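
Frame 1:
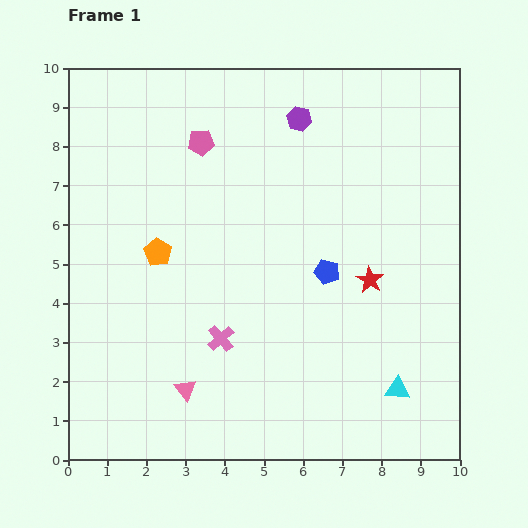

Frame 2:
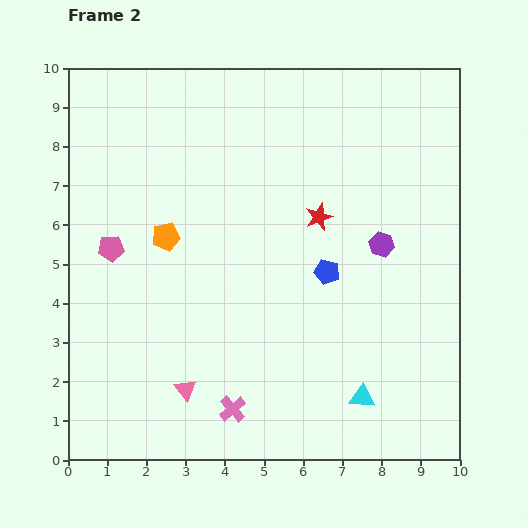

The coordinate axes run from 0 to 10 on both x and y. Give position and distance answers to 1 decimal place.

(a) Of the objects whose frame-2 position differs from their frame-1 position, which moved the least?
the orange pentagon

(moved 0.4)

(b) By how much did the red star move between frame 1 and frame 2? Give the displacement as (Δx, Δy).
(-1.3, 1.6)

The red star was at (7.7, 4.6) in frame 1 and (6.4, 6.2) in frame 2.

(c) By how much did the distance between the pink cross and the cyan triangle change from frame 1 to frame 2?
-1.4

Distance in frame 1: 4.7. Distance in frame 2: 3.3.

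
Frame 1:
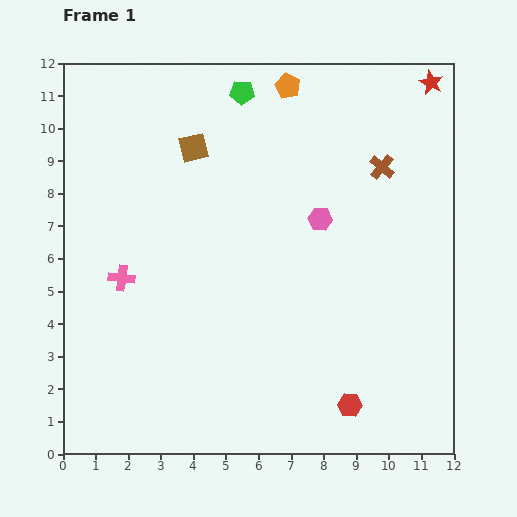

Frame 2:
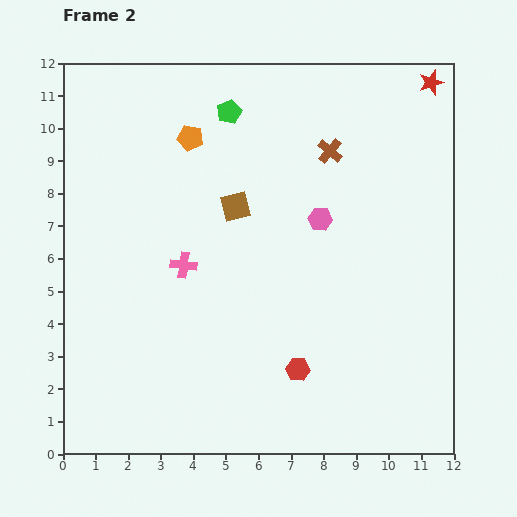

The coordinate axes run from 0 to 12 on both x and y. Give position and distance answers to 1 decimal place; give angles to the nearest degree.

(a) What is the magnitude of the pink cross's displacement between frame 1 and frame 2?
1.9

The pink cross moved from (1.8, 5.4) to (3.7, 5.8), a distance of √(1.9² + 0.4²) ≈ 1.9.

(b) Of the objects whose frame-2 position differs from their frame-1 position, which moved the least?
the green pentagon

(moved 0.7)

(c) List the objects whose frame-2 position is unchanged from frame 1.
the red star, the pink hexagon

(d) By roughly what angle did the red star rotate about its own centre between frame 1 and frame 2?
27° clockwise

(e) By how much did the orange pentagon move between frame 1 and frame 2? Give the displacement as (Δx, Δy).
(-3.0, -1.6)

The orange pentagon was at (6.9, 11.3) in frame 1 and (3.9, 9.7) in frame 2.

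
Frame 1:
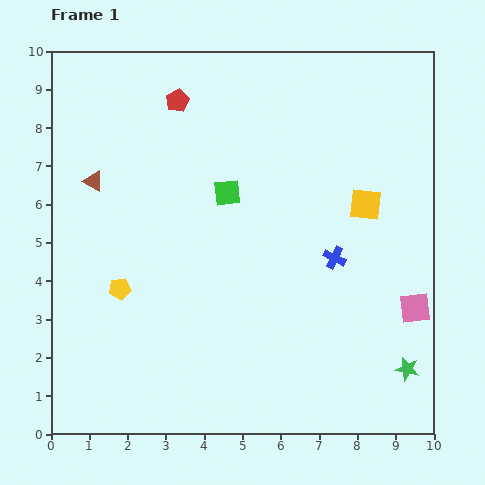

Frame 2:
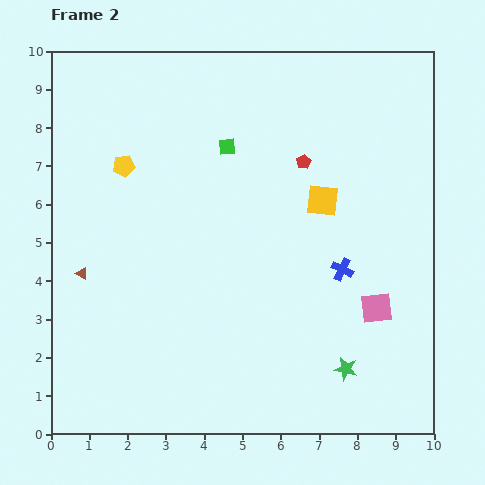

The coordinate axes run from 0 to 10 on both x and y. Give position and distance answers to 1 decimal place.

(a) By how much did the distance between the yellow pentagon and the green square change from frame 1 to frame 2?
-1.1

Distance in frame 1: 3.8. Distance in frame 2: 2.7.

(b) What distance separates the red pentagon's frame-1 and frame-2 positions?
3.7

The red pentagon moved from (3.3, 8.7) to (6.6, 7.1), a distance of √(3.3² + 1.6²) ≈ 3.7.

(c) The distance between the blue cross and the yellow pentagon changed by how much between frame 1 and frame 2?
+0.6

Distance in frame 1: 5.7. Distance in frame 2: 6.3.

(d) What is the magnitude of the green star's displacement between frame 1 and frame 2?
1.6

The green star moved from (9.3, 1.7) to (7.7, 1.7), a distance of √(1.6² + 0.0²) ≈ 1.6.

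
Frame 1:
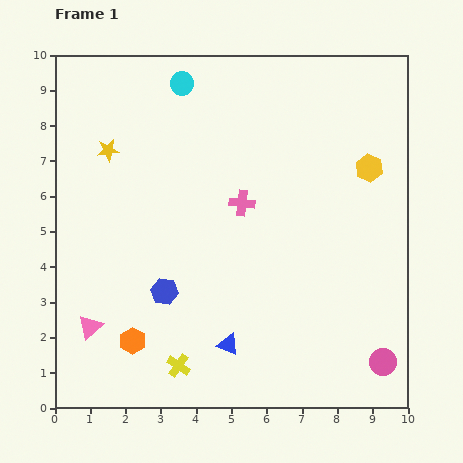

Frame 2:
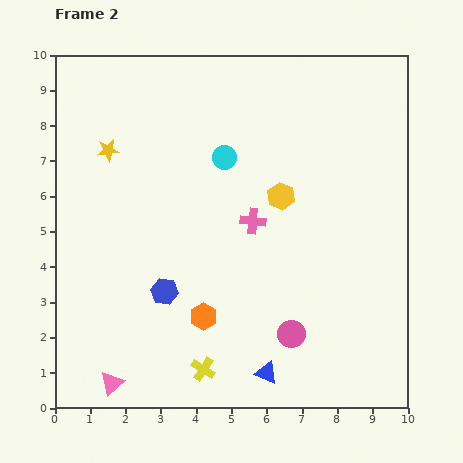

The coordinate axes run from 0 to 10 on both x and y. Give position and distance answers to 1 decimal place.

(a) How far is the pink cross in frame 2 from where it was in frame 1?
0.6

The pink cross moved from (5.3, 5.8) to (5.6, 5.3), a distance of √(0.3² + 0.5²) ≈ 0.6.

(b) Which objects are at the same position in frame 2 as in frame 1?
the yellow star, the blue hexagon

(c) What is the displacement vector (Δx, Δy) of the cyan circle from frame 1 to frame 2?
(1.2, -2.1)

The cyan circle was at (3.6, 9.2) in frame 1 and (4.8, 7.1) in frame 2.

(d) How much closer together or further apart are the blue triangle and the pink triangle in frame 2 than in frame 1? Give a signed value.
+0.5

Distance in frame 1: 3.9. Distance in frame 2: 4.4.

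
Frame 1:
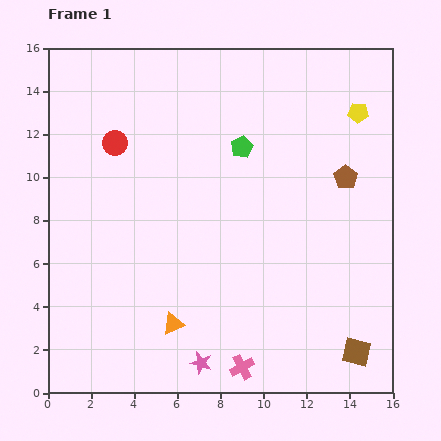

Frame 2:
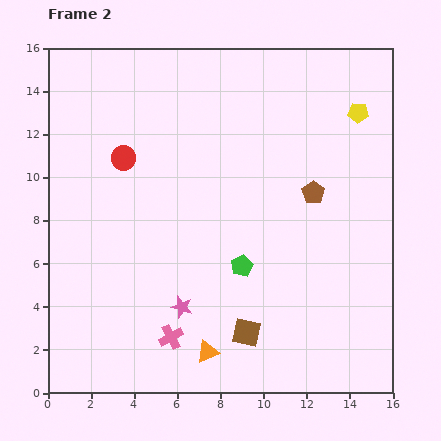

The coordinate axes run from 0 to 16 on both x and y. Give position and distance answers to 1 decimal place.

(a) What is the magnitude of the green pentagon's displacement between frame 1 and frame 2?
5.5

The green pentagon moved from (9.0, 11.4) to (9.0, 5.9), a distance of √(0.0² + 5.5²) ≈ 5.5.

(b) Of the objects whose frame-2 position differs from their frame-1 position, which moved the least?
the red circle

(moved 0.8)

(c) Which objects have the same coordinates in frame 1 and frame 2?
the yellow pentagon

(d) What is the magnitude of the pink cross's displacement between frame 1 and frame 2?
3.6

The pink cross moved from (9.0, 1.2) to (5.7, 2.6), a distance of √(3.3² + 1.4²) ≈ 3.6.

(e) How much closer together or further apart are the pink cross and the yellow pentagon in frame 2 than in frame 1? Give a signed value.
+0.6

Distance in frame 1: 13.0. Distance in frame 2: 13.6.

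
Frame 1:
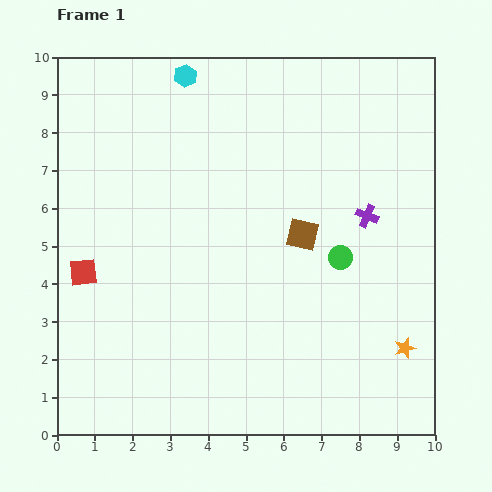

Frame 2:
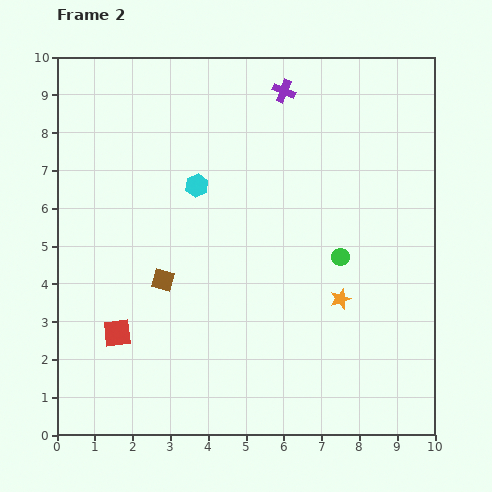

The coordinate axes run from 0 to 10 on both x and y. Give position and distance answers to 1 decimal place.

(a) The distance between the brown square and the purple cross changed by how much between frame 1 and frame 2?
+4.1

Distance in frame 1: 1.8. Distance in frame 2: 5.9.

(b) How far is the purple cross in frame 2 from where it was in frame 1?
4.0

The purple cross moved from (8.2, 5.8) to (6.0, 9.1), a distance of √(2.2² + 3.3²) ≈ 4.0.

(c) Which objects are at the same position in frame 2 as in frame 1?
the green circle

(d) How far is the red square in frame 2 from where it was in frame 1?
1.8

The red square moved from (0.7, 4.3) to (1.6, 2.7), a distance of √(0.9² + 1.6²) ≈ 1.8.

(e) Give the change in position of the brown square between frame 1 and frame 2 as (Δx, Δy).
(-3.7, -1.2)

The brown square was at (6.5, 5.3) in frame 1 and (2.8, 4.1) in frame 2.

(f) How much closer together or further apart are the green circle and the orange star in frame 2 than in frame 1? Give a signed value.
-1.8

Distance in frame 1: 2.9. Distance in frame 2: 1.1.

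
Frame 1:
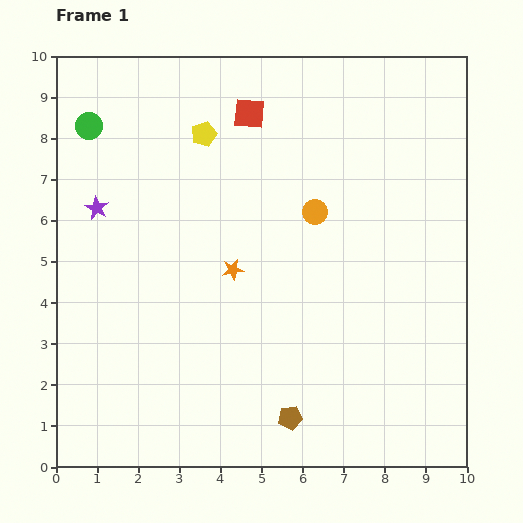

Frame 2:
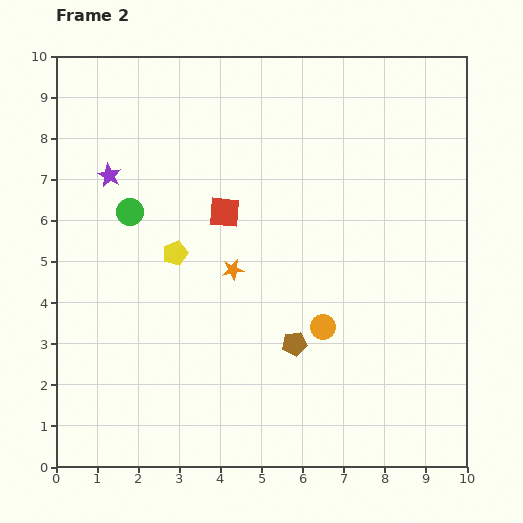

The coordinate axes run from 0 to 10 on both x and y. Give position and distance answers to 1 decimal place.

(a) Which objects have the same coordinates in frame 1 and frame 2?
the orange star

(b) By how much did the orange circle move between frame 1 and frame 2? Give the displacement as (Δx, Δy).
(0.2, -2.8)

The orange circle was at (6.3, 6.2) in frame 1 and (6.5, 3.4) in frame 2.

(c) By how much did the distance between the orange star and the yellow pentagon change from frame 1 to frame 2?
-1.9

Distance in frame 1: 3.4. Distance in frame 2: 1.5.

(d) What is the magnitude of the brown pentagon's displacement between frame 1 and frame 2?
1.8

The brown pentagon moved from (5.7, 1.2) to (5.8, 3.0), a distance of √(0.1² + 1.8²) ≈ 1.8.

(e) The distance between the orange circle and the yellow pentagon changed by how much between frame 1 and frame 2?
+0.7

Distance in frame 1: 3.3. Distance in frame 2: 4.0.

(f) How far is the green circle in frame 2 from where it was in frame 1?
2.3

The green circle moved from (0.8, 8.3) to (1.8, 6.2), a distance of √(1.0² + 2.1²) ≈ 2.3.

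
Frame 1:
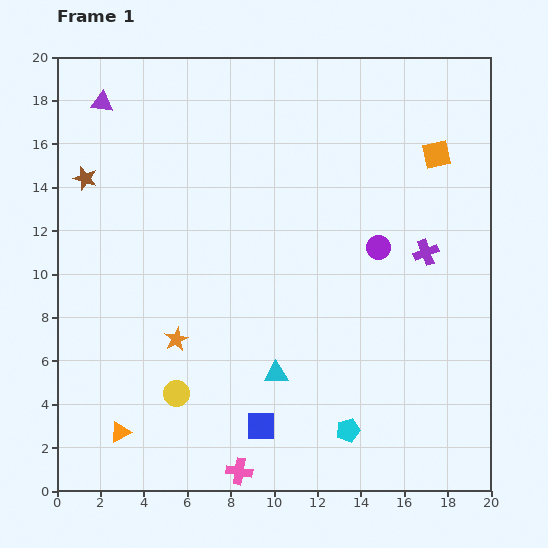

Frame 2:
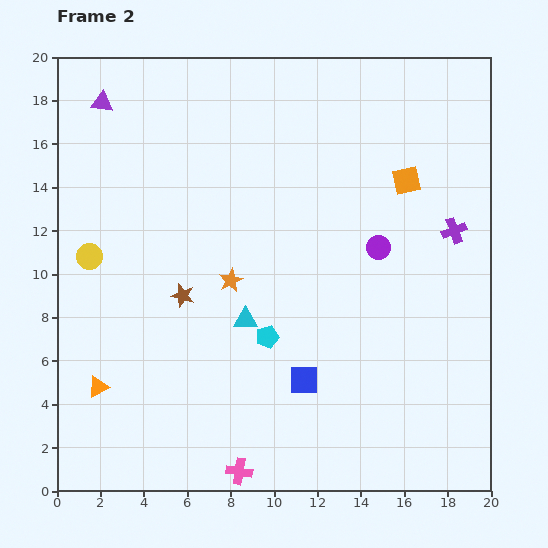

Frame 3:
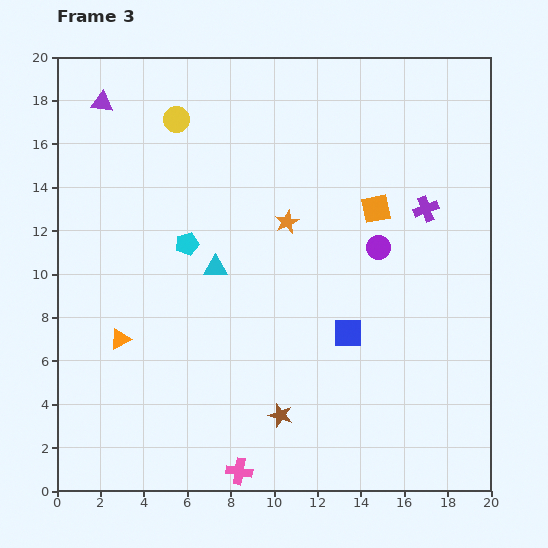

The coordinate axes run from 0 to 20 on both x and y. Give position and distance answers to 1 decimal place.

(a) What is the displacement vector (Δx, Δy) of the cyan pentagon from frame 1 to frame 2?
(-3.7, 4.3)

The cyan pentagon was at (13.4, 2.8) in frame 1 and (9.7, 7.1) in frame 2.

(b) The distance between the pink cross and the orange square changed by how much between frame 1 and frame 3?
-3.6

Distance in frame 1: 17.2. Distance in frame 3: 13.6.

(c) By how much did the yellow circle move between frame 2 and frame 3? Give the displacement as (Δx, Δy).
(4.0, 6.3)

The yellow circle was at (1.5, 10.8) in frame 2 and (5.5, 17.1) in frame 3.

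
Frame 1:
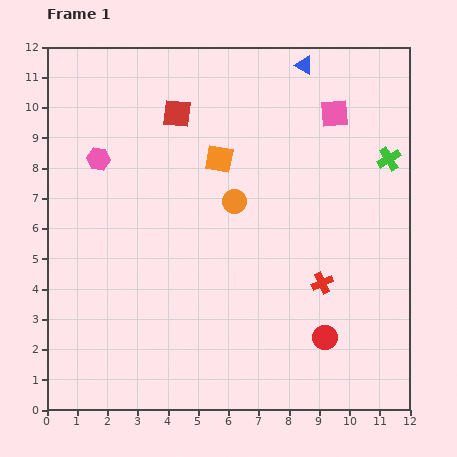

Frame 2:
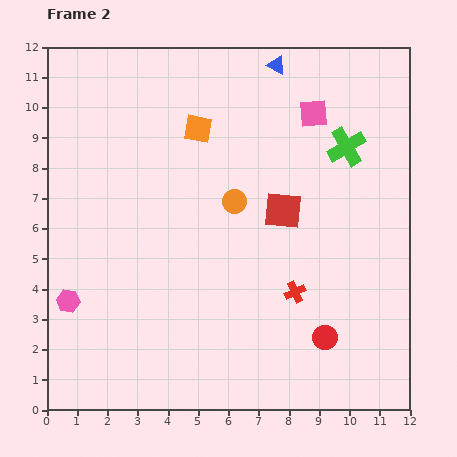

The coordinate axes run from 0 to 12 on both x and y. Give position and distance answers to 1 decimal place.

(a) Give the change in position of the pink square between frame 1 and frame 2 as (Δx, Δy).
(-0.7, 0.0)

The pink square was at (9.5, 9.8) in frame 1 and (8.8, 9.8) in frame 2.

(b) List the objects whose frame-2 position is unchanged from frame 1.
the red circle, the orange circle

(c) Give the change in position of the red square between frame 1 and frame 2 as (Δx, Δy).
(3.5, -3.2)

The red square was at (4.3, 9.8) in frame 1 and (7.8, 6.6) in frame 2.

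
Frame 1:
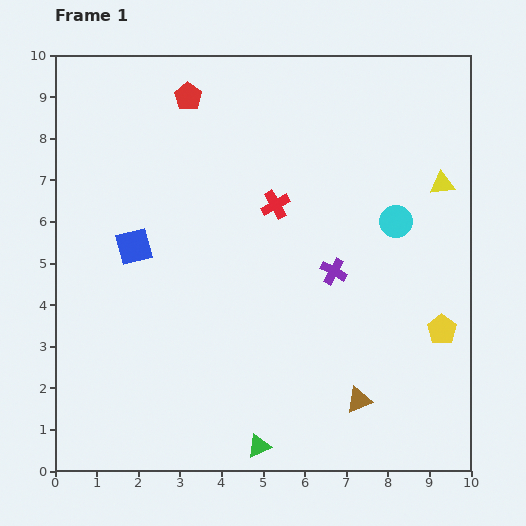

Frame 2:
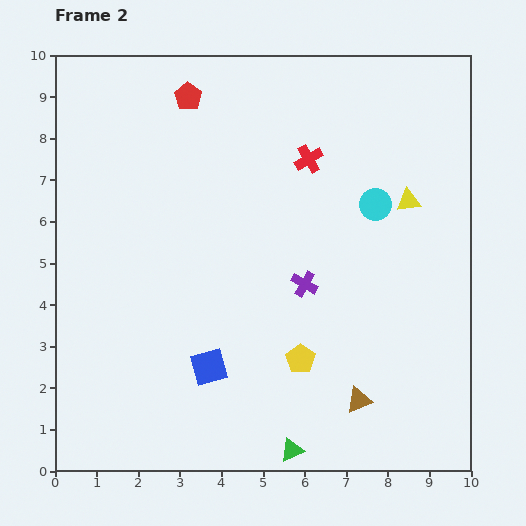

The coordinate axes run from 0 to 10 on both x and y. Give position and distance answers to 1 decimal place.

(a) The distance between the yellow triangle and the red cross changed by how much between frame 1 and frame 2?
-1.4

Distance in frame 1: 4.0. Distance in frame 2: 2.6.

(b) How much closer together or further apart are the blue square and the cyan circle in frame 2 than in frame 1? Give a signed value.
-0.7

Distance in frame 1: 6.3. Distance in frame 2: 5.6.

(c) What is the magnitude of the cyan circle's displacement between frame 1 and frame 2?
0.6

The cyan circle moved from (8.2, 6.0) to (7.7, 6.4), a distance of √(0.5² + 0.4²) ≈ 0.6.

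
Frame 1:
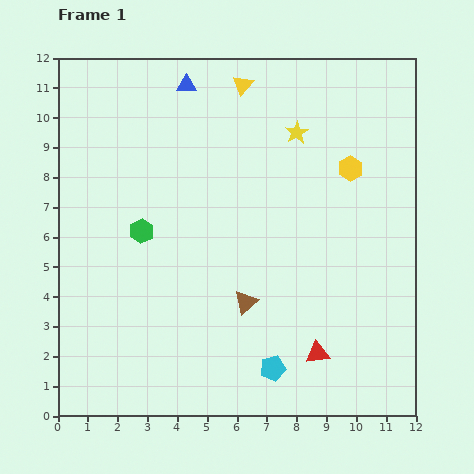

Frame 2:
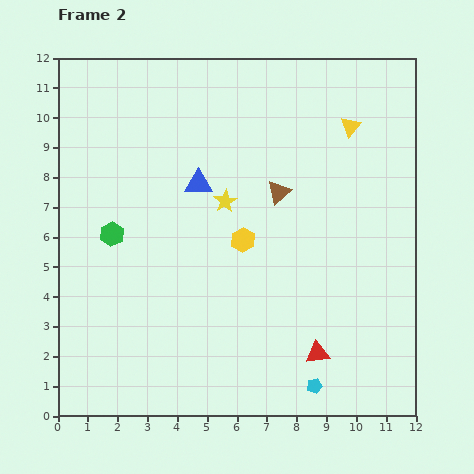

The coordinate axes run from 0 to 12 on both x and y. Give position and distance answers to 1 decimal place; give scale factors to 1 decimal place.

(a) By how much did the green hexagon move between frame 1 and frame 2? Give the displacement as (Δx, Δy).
(-1.0, -0.1)

The green hexagon was at (2.8, 6.2) in frame 1 and (1.8, 6.1) in frame 2.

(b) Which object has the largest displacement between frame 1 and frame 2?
the yellow hexagon

(moved 4.3; next 3.9)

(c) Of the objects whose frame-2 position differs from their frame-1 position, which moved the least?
the green hexagon

(moved 1.0)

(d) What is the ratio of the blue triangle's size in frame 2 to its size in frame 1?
1.4×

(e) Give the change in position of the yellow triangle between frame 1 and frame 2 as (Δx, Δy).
(3.6, -1.4)

The yellow triangle was at (6.2, 11.1) in frame 1 and (9.8, 9.7) in frame 2.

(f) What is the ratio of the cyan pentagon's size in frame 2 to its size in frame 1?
0.6×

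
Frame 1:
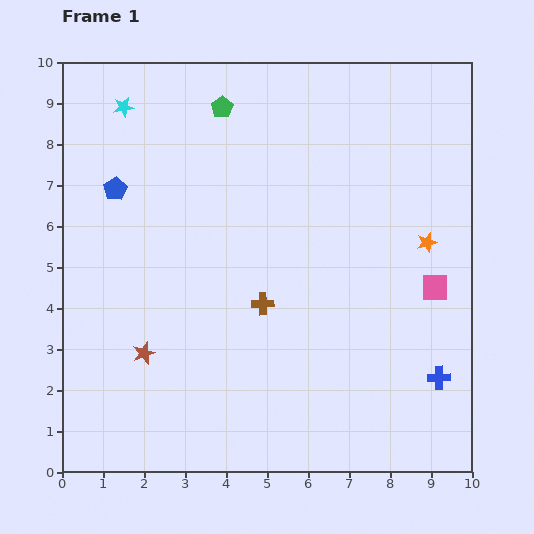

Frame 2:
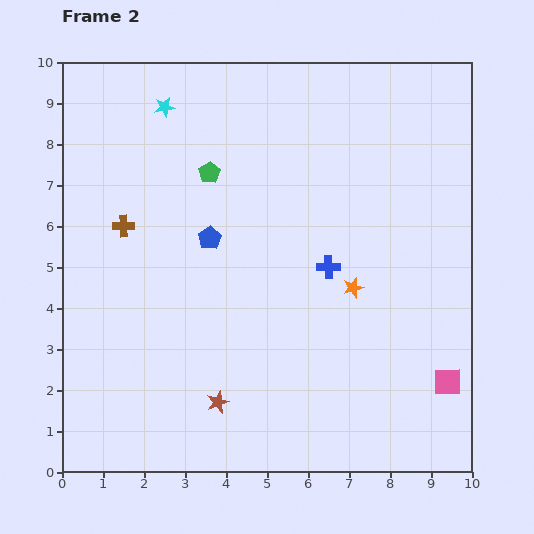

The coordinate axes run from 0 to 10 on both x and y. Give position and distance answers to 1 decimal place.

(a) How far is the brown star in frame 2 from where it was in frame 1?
2.2

The brown star moved from (2.0, 2.9) to (3.8, 1.7), a distance of √(1.8² + 1.2²) ≈ 2.2.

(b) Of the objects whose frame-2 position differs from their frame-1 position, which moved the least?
the cyan star

(moved 1.0)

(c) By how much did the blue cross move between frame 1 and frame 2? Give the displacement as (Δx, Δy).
(-2.7, 2.7)

The blue cross was at (9.2, 2.3) in frame 1 and (6.5, 5.0) in frame 2.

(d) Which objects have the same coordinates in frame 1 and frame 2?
none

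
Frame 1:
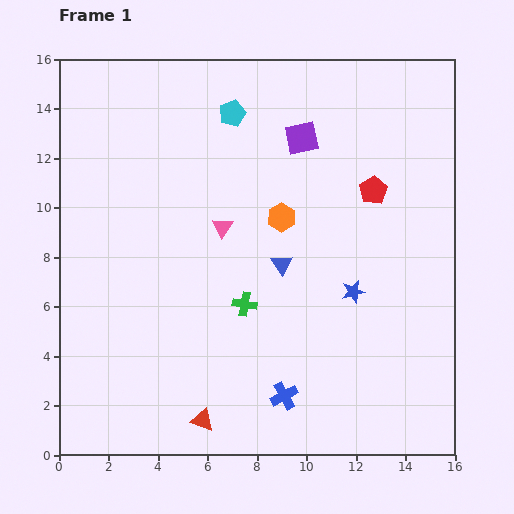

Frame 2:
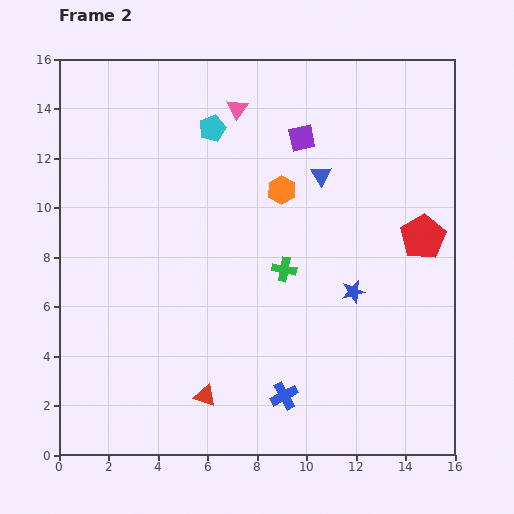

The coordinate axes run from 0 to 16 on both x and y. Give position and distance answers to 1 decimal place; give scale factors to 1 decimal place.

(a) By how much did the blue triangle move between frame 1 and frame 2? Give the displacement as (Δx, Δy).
(1.6, 3.6)

The blue triangle was at (9.0, 7.7) in frame 1 and (10.6, 11.3) in frame 2.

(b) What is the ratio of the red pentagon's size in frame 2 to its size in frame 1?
1.6×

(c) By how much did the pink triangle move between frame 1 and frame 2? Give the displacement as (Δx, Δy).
(0.6, 4.8)

The pink triangle was at (6.6, 9.2) in frame 1 and (7.2, 14.0) in frame 2.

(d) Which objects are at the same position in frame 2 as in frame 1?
the blue star, the blue cross, the purple square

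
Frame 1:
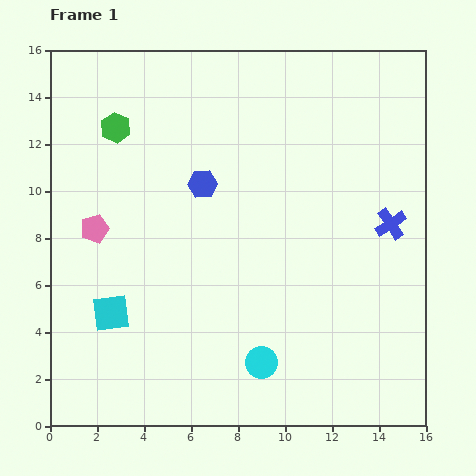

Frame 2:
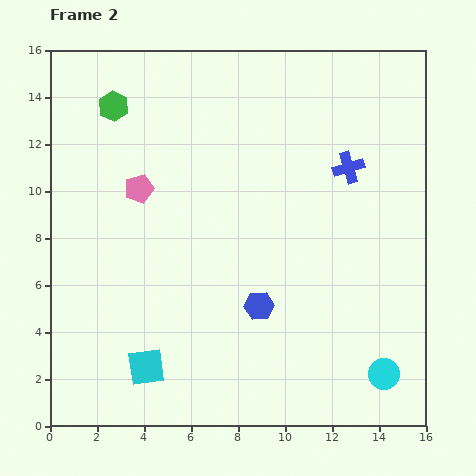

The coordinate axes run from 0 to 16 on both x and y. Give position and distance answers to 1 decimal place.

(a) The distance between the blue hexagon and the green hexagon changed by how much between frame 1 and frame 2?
+6.1

Distance in frame 1: 4.4. Distance in frame 2: 10.5.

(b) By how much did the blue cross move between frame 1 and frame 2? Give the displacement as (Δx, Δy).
(-1.8, 2.4)

The blue cross was at (14.5, 8.6) in frame 1 and (12.7, 11.0) in frame 2.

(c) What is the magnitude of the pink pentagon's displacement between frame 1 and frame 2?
2.5

The pink pentagon moved from (1.9, 8.4) to (3.8, 10.1), a distance of √(1.9² + 1.7²) ≈ 2.5.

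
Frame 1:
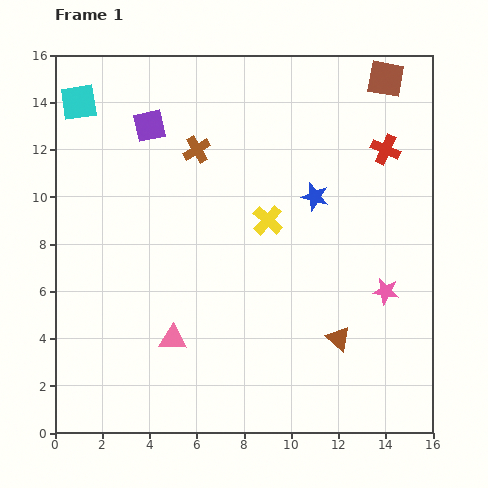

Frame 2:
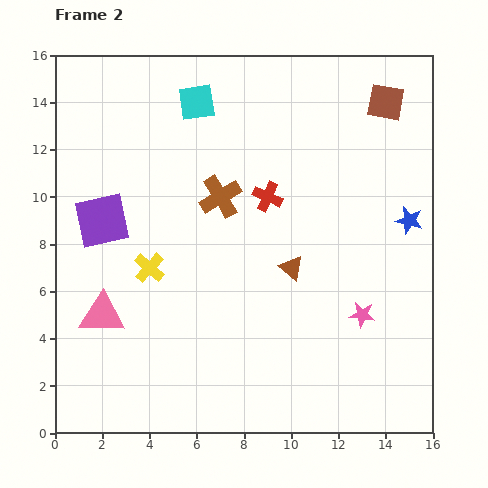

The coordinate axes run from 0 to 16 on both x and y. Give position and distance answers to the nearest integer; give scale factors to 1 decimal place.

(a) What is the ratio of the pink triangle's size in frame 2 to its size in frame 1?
1.6×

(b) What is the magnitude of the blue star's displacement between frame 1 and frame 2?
4

The blue star moved from (11, 10) to (15, 9), a distance of √(4² + 1²) ≈ 4.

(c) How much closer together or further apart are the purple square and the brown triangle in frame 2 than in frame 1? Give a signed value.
-4

Distance in frame 1: 12. Distance in frame 2: 8.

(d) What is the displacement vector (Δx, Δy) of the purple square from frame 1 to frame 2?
(-2, -4)

The purple square was at (4, 13) in frame 1 and (2, 9) in frame 2.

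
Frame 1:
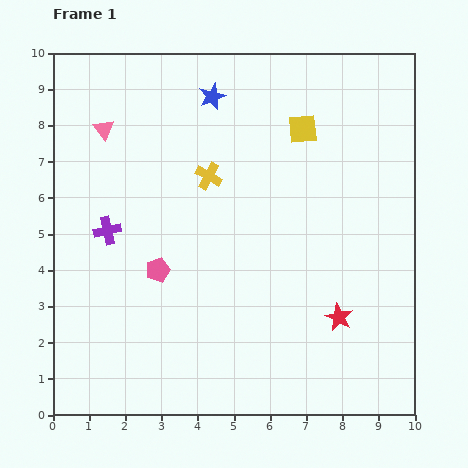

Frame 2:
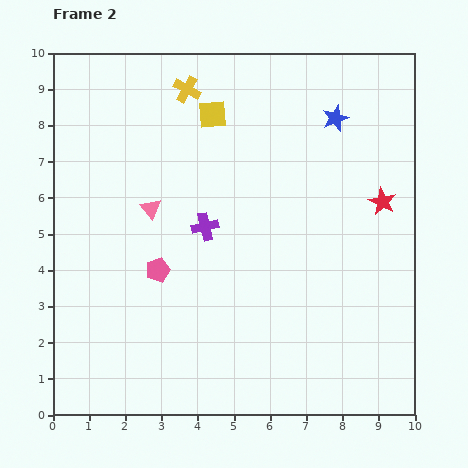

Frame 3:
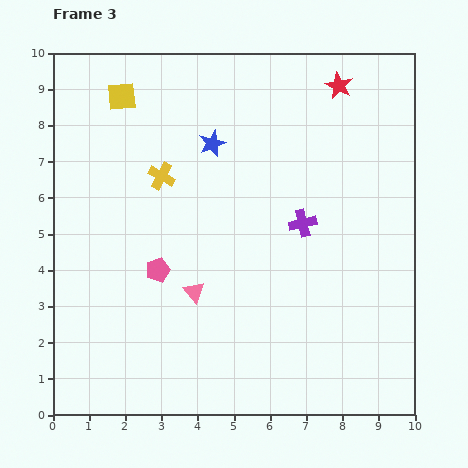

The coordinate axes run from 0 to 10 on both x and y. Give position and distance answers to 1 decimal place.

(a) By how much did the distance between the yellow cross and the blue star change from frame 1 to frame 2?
+2.0

Distance in frame 1: 2.2. Distance in frame 2: 4.2.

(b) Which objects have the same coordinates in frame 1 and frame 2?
the pink pentagon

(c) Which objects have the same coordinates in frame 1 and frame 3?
the pink pentagon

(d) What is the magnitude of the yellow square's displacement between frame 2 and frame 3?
2.5

The yellow square moved from (4.4, 8.3) to (1.9, 8.8), a distance of √(2.5² + 0.5²) ≈ 2.5.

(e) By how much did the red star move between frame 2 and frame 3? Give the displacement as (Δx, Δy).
(-1.2, 3.2)

The red star was at (9.1, 5.9) in frame 2 and (7.9, 9.1) in frame 3.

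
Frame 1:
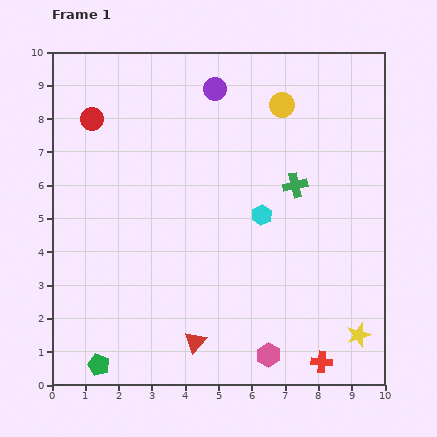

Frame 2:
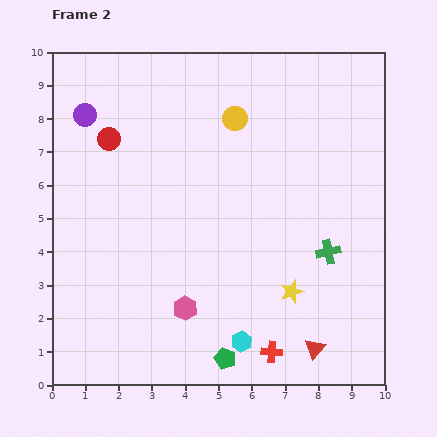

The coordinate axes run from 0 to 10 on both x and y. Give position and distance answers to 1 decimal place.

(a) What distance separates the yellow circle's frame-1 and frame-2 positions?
1.5

The yellow circle moved from (6.9, 8.4) to (5.5, 8.0), a distance of √(1.4² + 0.4²) ≈ 1.5.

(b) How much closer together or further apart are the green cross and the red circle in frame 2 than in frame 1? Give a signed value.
+1.0

Distance in frame 1: 6.4. Distance in frame 2: 7.4.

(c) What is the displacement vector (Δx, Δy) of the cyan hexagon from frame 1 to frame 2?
(-0.6, -3.8)

The cyan hexagon was at (6.3, 5.1) in frame 1 and (5.7, 1.3) in frame 2.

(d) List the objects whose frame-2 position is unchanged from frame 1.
none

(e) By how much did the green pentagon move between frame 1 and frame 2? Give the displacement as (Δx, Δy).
(3.8, 0.2)

The green pentagon was at (1.4, 0.6) in frame 1 and (5.2, 0.8) in frame 2.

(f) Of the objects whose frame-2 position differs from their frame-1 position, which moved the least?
the red circle

(moved 0.8)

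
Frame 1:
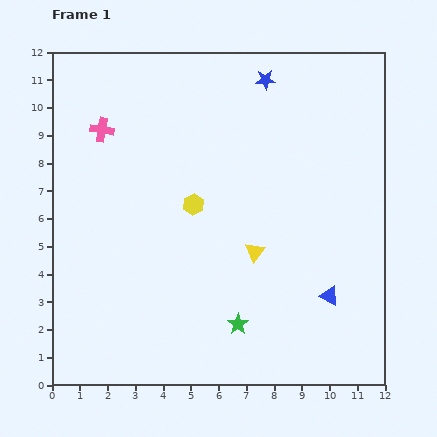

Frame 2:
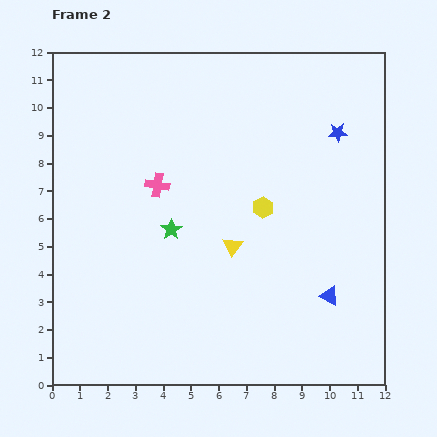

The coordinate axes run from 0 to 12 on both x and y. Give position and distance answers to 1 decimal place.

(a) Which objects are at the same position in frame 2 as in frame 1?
the blue triangle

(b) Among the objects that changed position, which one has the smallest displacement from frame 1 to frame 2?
the yellow triangle

(moved 0.8)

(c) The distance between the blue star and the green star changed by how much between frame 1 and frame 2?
-2.0

Distance in frame 1: 8.9. Distance in frame 2: 6.9.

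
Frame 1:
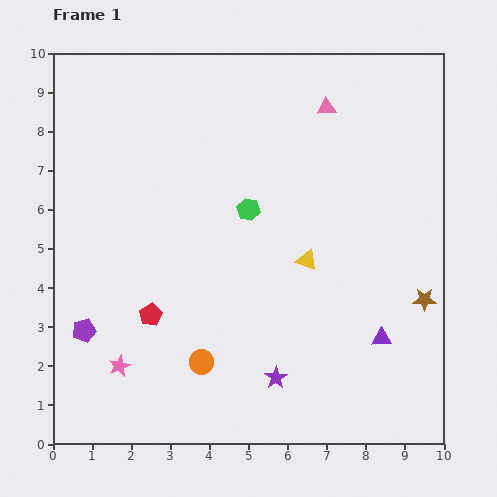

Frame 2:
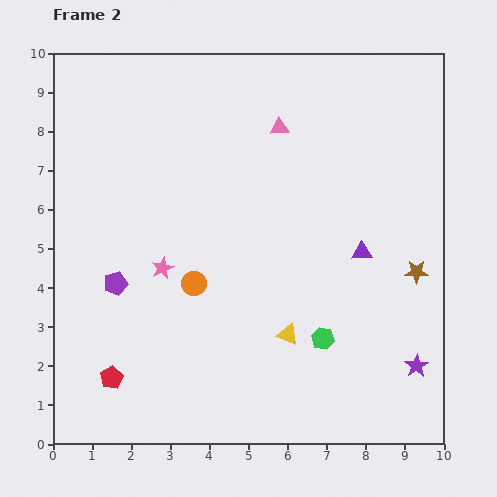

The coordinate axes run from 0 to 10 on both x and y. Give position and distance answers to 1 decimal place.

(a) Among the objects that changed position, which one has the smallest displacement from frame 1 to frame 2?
the brown star

(moved 0.7)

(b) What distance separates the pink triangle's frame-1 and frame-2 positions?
1.3

The pink triangle moved from (7.0, 8.6) to (5.8, 8.1), a distance of √(1.2² + 0.5²) ≈ 1.3.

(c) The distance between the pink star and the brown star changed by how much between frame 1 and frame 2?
-1.5

Distance in frame 1: 8.0. Distance in frame 2: 6.5.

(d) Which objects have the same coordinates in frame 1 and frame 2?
none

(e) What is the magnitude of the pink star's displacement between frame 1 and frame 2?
2.7

The pink star moved from (1.7, 2.0) to (2.8, 4.5), a distance of √(1.1² + 2.5²) ≈ 2.7.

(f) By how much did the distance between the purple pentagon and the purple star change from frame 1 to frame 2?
+3.0

Distance in frame 1: 5.0. Distance in frame 2: 8.0.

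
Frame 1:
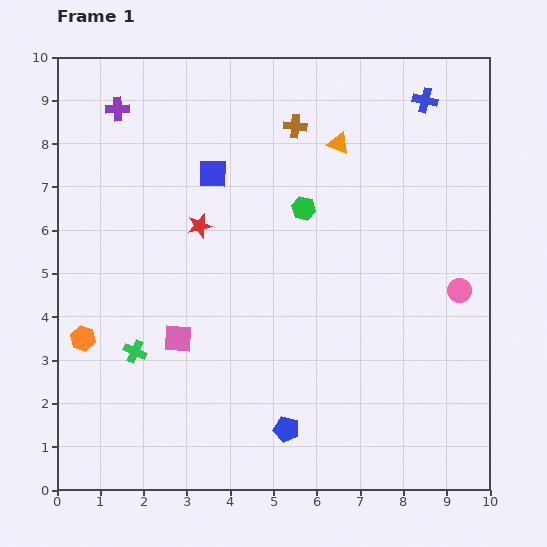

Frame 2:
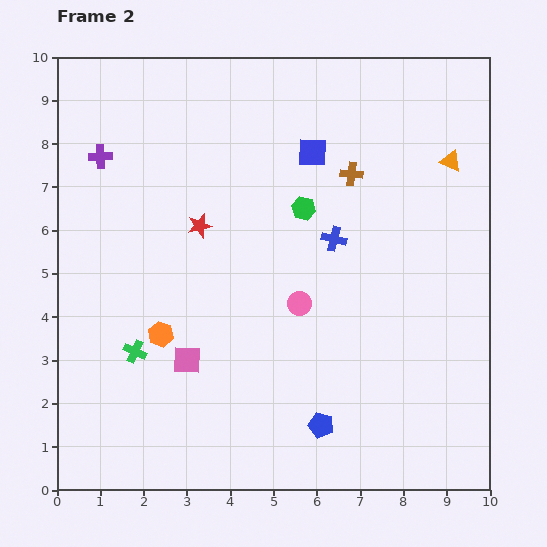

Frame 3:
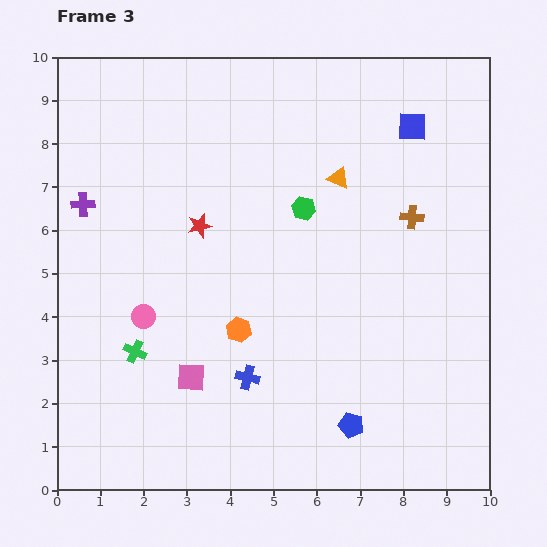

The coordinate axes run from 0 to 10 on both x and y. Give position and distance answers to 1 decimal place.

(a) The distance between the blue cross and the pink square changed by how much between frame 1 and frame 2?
-3.5

Distance in frame 1: 7.9. Distance in frame 2: 4.4.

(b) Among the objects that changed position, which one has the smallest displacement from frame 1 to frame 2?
the pink square

(moved 0.5)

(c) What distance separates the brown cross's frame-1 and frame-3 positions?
3.4

The brown cross moved from (5.5, 8.4) to (8.2, 6.3), a distance of √(2.7² + 2.1²) ≈ 3.4.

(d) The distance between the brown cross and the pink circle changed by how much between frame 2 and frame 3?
+3.4

Distance in frame 2: 3.2. Distance in frame 3: 6.6.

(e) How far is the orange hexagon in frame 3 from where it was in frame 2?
1.8

The orange hexagon moved from (2.4, 3.6) to (4.2, 3.7), a distance of √(1.8² + 0.1²) ≈ 1.8.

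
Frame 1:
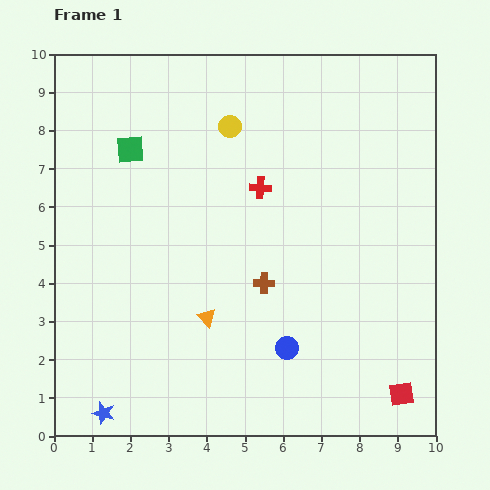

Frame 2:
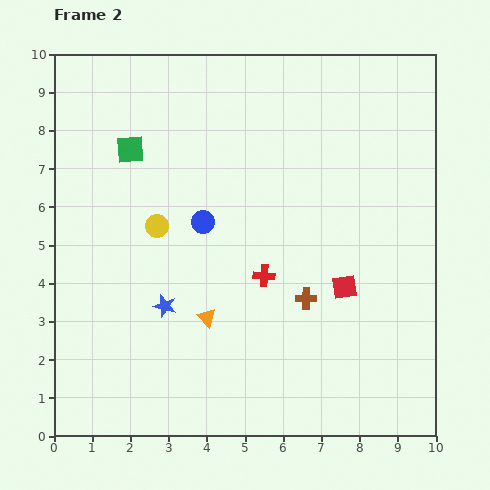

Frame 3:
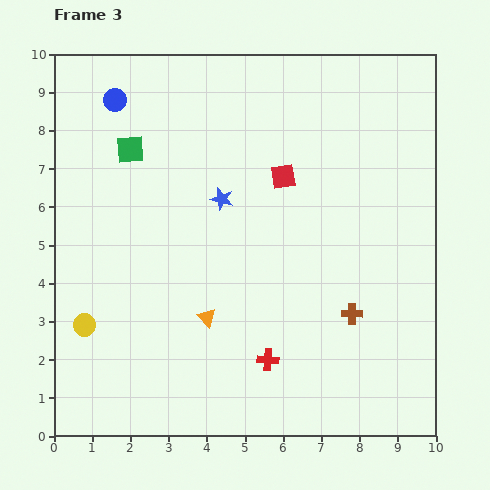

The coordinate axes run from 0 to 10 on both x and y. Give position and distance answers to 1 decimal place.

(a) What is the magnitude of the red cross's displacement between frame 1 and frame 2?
2.3

The red cross moved from (5.4, 6.5) to (5.5, 4.2), a distance of √(0.1² + 2.3²) ≈ 2.3.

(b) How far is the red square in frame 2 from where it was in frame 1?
3.2

The red square moved from (9.1, 1.1) to (7.6, 3.9), a distance of √(1.5² + 2.8²) ≈ 3.2.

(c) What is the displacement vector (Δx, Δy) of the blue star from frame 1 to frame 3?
(3.1, 5.6)

The blue star was at (1.3, 0.6) in frame 1 and (4.4, 6.2) in frame 3.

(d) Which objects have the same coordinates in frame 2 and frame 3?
the green square, the orange triangle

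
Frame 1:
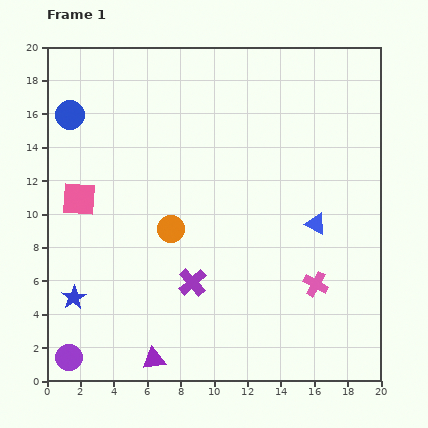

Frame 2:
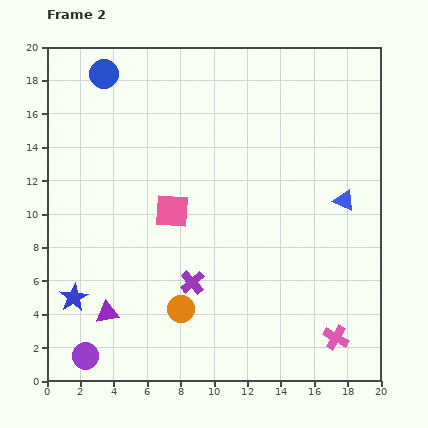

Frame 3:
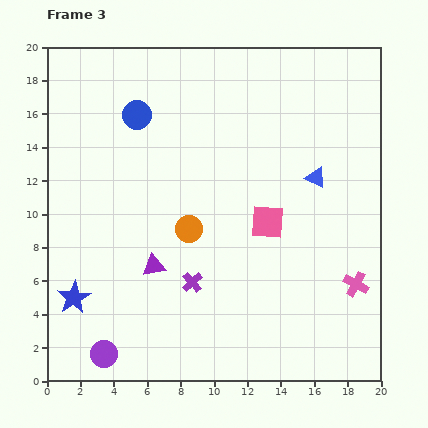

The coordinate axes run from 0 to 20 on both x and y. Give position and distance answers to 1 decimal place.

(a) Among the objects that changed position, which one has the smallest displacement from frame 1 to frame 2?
the purple circle

(moved 1.0)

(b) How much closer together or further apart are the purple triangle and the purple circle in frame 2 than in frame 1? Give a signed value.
-2.2

Distance in frame 1: 5.1. Distance in frame 2: 2.9.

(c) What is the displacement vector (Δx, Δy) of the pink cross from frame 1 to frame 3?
(2.4, 0.0)

The pink cross was at (16.1, 5.8) in frame 1 and (18.5, 5.8) in frame 3.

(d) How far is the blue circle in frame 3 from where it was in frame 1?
4.0

The blue circle moved from (1.4, 15.9) to (5.4, 15.9), a distance of √(4.0² + 0.0²) ≈ 4.0.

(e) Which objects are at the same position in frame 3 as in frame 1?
the blue star, the purple cross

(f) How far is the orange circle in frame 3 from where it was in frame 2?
4.8

The orange circle moved from (8.0, 4.3) to (8.5, 9.1), a distance of √(0.5² + 4.8²) ≈ 4.8.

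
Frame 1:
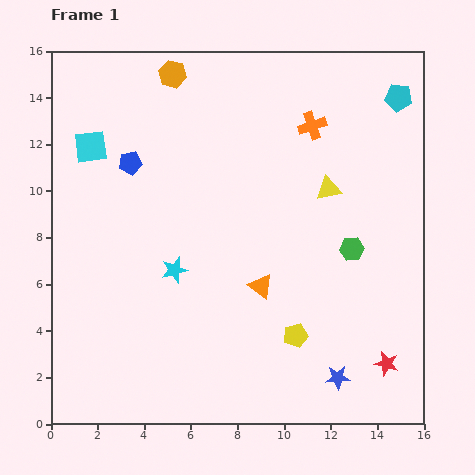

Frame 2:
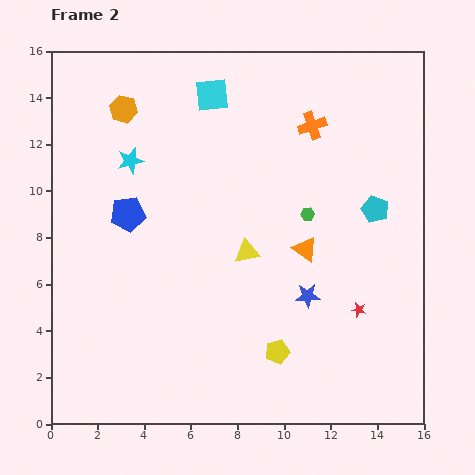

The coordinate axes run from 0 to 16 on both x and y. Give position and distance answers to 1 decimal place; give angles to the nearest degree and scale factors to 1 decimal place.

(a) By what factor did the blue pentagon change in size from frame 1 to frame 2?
1.5×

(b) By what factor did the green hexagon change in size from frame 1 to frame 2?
0.6×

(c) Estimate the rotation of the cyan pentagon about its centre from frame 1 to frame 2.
16° clockwise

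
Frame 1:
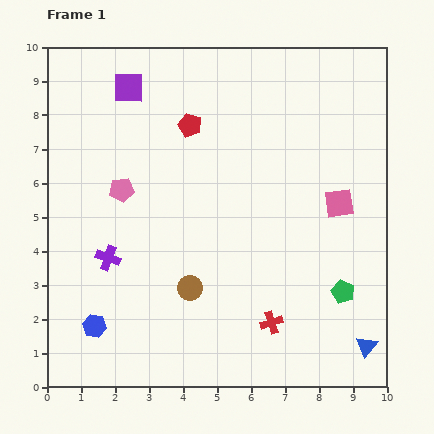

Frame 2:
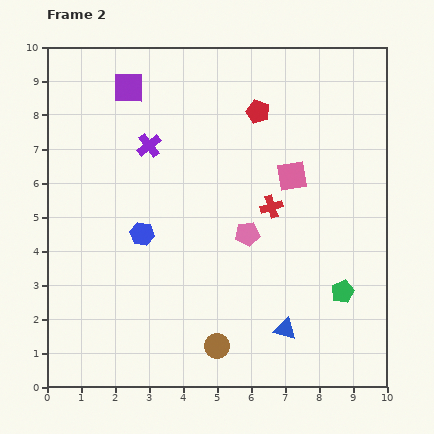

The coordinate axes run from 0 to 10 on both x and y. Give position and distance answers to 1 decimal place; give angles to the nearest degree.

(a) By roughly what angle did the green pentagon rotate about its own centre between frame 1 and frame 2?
24° clockwise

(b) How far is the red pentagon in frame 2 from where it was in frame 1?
2.0

The red pentagon moved from (4.2, 7.7) to (6.2, 8.1), a distance of √(2.0² + 0.4²) ≈ 2.0.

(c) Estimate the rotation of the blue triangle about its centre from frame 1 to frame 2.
55° counter-clockwise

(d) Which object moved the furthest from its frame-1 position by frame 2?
the pink pentagon

(moved 3.9; next 3.5)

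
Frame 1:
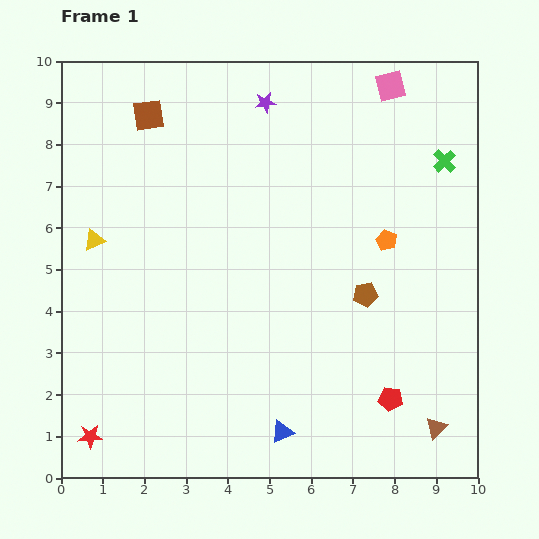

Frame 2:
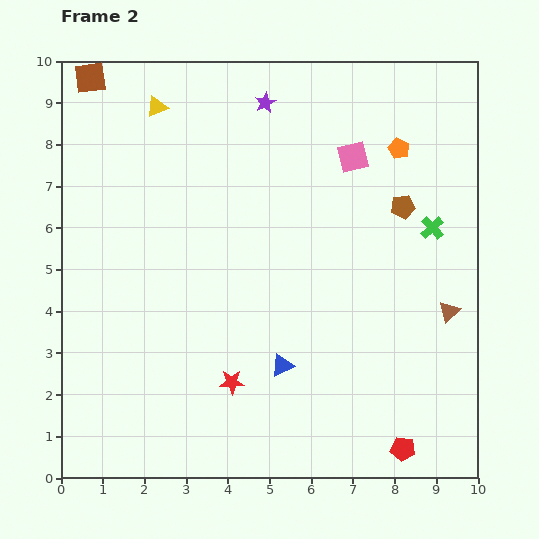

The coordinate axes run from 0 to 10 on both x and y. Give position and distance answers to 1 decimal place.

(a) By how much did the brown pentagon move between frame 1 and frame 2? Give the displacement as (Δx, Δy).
(0.9, 2.1)

The brown pentagon was at (7.3, 4.4) in frame 1 and (8.2, 6.5) in frame 2.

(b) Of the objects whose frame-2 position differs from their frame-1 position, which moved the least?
the red pentagon

(moved 1.2)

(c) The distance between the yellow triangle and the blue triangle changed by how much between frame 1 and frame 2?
+0.5

Distance in frame 1: 6.4. Distance in frame 2: 6.9.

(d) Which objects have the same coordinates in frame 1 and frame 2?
the purple star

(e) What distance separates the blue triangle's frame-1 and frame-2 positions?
1.6

The blue triangle moved from (5.3, 1.1) to (5.3, 2.7), a distance of √(0.0² + 1.6²) ≈ 1.6.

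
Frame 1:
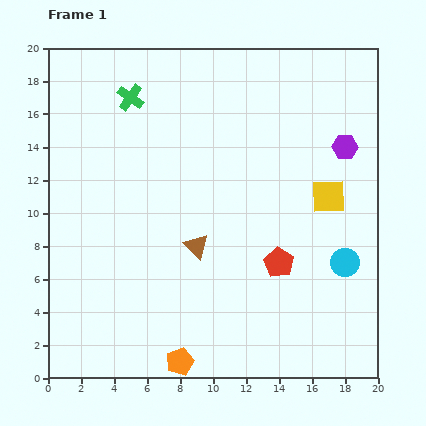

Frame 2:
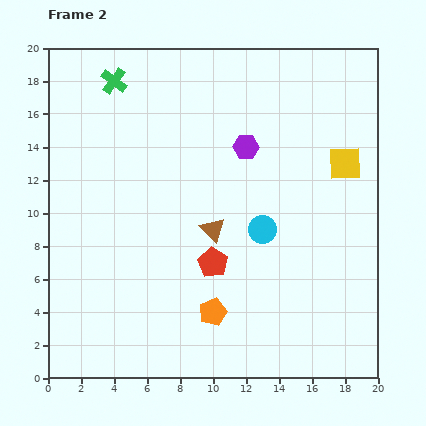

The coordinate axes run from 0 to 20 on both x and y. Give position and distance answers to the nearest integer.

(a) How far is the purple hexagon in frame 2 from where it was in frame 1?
6

The purple hexagon moved from (18, 14) to (12, 14), a distance of √(6² + 0²) ≈ 6.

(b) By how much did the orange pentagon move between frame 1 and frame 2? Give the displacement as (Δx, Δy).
(2, 3)

The orange pentagon was at (8, 1) in frame 1 and (10, 4) in frame 2.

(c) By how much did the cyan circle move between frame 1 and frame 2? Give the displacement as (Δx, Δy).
(-5, 2)

The cyan circle was at (18, 7) in frame 1 and (13, 9) in frame 2.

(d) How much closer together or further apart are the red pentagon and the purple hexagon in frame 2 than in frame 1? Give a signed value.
-1

Distance in frame 1: 8. Distance in frame 2: 7.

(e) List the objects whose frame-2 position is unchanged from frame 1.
none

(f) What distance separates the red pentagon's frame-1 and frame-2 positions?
4

The red pentagon moved from (14, 7) to (10, 7), a distance of √(4² + 0²) ≈ 4.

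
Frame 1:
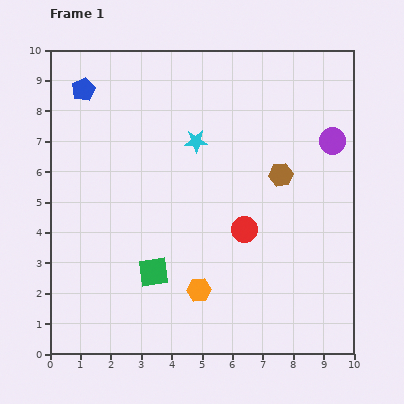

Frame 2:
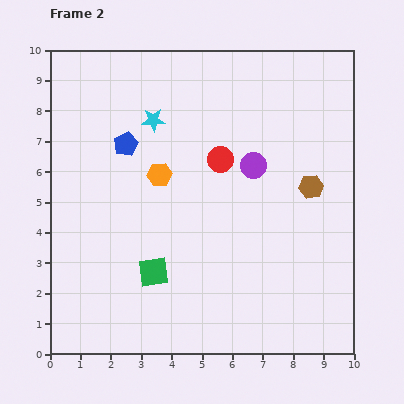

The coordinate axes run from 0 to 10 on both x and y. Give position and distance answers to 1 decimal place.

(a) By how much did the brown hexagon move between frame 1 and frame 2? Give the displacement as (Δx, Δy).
(1.0, -0.4)

The brown hexagon was at (7.6, 5.9) in frame 1 and (8.6, 5.5) in frame 2.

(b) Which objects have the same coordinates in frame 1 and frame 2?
the green square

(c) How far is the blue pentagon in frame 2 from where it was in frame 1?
2.3

The blue pentagon moved from (1.1, 8.7) to (2.5, 6.9), a distance of √(1.4² + 1.8²) ≈ 2.3.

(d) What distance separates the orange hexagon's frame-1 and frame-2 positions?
4.0

The orange hexagon moved from (4.9, 2.1) to (3.6, 5.9), a distance of √(1.3² + 3.8²) ≈ 4.0.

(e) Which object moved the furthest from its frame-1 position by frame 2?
the orange hexagon

(moved 4.0; next 2.7)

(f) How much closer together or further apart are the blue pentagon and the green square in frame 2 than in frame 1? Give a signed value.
-2.1

Distance in frame 1: 6.4. Distance in frame 2: 4.3.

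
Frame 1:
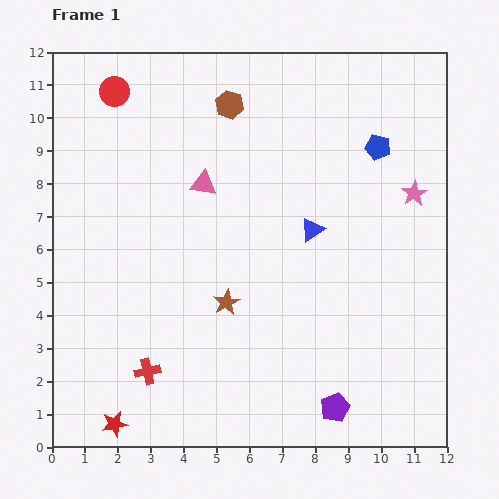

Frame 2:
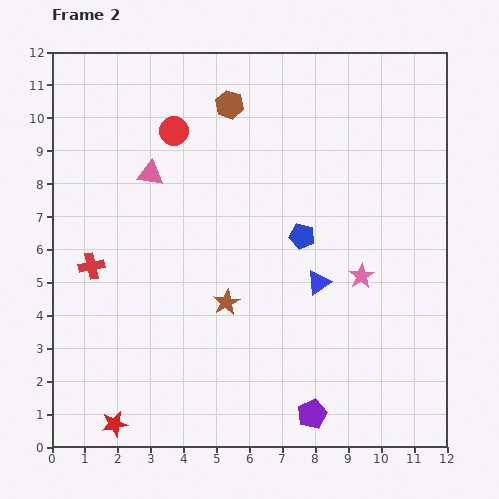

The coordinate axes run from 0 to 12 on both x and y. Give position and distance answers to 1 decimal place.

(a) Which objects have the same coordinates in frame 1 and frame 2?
the brown hexagon, the brown star, the red star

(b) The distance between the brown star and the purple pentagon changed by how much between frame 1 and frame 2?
-0.3

Distance in frame 1: 4.6. Distance in frame 2: 4.3.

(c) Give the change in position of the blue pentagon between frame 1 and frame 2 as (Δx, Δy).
(-2.3, -2.7)

The blue pentagon was at (9.9, 9.1) in frame 1 and (7.6, 6.4) in frame 2.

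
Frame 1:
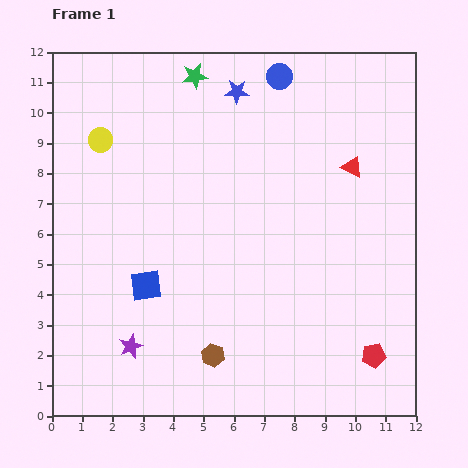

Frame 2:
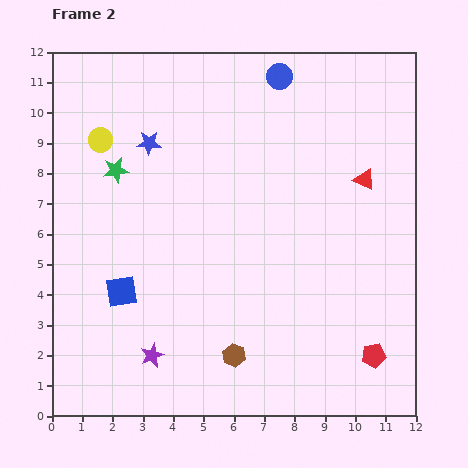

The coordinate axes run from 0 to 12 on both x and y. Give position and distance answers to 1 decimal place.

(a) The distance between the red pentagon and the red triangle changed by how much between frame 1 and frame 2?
-0.4

Distance in frame 1: 6.2. Distance in frame 2: 5.8.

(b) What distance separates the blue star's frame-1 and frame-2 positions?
3.4

The blue star moved from (6.1, 10.7) to (3.2, 9.0), a distance of √(2.9² + 1.7²) ≈ 3.4.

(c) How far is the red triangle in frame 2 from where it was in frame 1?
0.6

The red triangle moved from (9.9, 8.2) to (10.3, 7.8), a distance of √(0.4² + 0.4²) ≈ 0.6.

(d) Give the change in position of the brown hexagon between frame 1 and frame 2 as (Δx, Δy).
(0.7, 0.0)

The brown hexagon was at (5.3, 2.0) in frame 1 and (6.0, 2.0) in frame 2.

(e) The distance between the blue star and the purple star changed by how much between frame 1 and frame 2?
-2.1

Distance in frame 1: 9.1. Distance in frame 2: 7.0.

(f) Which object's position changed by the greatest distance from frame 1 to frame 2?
the green star

(moved 4.0; next 3.4)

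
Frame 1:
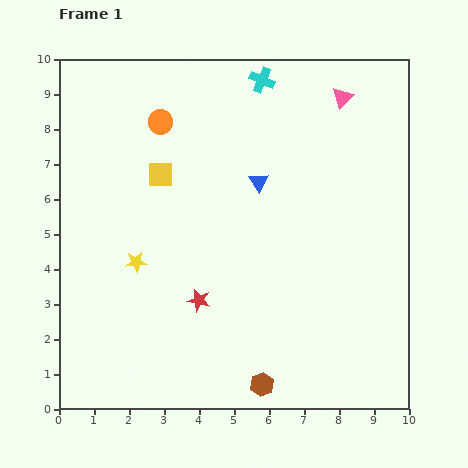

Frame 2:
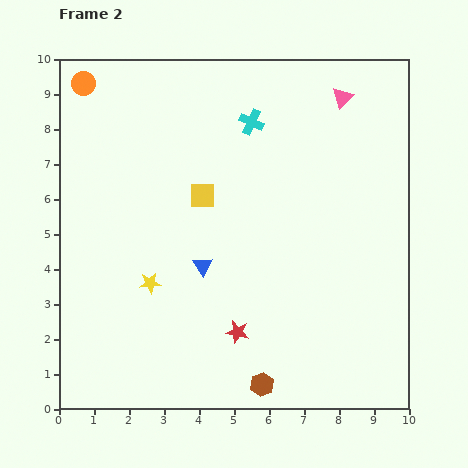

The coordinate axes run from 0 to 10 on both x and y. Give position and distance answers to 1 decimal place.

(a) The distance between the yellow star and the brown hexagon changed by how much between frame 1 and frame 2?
-0.7

Distance in frame 1: 5.0. Distance in frame 2: 4.3.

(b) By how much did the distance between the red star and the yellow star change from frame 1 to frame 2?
+0.8

Distance in frame 1: 2.1. Distance in frame 2: 2.9.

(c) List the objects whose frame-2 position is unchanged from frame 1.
the brown hexagon, the pink triangle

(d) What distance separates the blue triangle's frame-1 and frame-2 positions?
2.9

The blue triangle moved from (5.7, 6.5) to (4.1, 4.1), a distance of √(1.6² + 2.4²) ≈ 2.9.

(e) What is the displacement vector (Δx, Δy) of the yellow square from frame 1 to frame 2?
(1.2, -0.6)

The yellow square was at (2.9, 6.7) in frame 1 and (4.1, 6.1) in frame 2.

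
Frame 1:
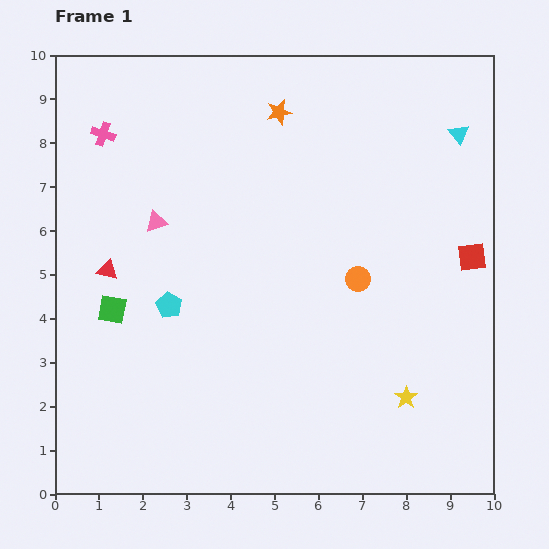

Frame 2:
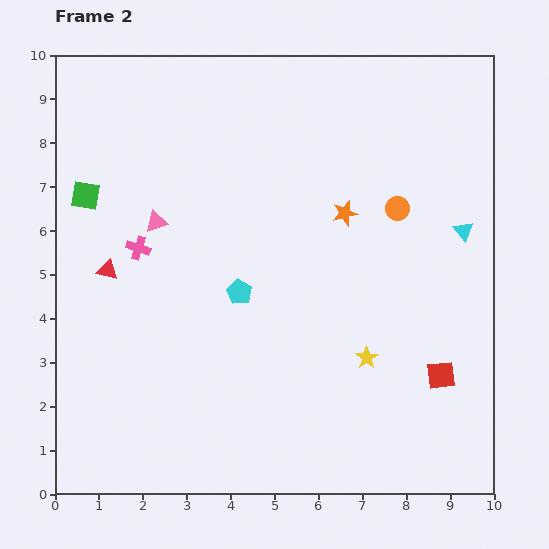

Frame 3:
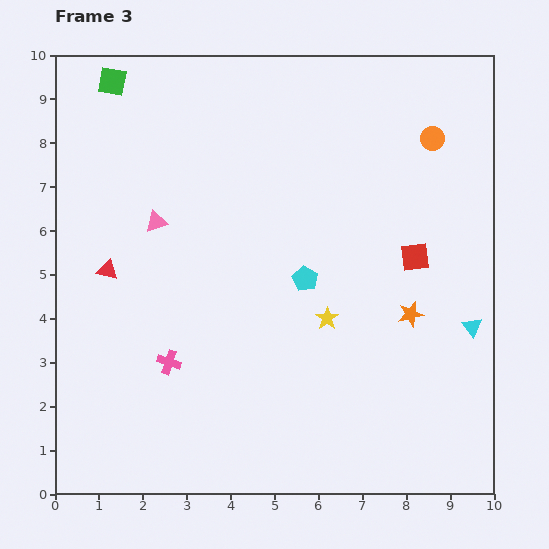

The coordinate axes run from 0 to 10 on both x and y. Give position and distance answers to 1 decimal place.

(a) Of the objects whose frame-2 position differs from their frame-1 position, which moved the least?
the yellow star

(moved 1.3)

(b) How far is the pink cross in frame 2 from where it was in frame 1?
2.7

The pink cross moved from (1.1, 8.2) to (1.9, 5.6), a distance of √(0.8² + 2.6²) ≈ 2.7.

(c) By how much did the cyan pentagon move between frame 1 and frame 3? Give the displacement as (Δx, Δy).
(3.1, 0.6)

The cyan pentagon was at (2.6, 4.3) in frame 1 and (5.7, 4.9) in frame 3.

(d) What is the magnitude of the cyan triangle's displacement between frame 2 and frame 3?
2.2

The cyan triangle moved from (9.3, 6.0) to (9.5, 3.8), a distance of √(0.2² + 2.2²) ≈ 2.2.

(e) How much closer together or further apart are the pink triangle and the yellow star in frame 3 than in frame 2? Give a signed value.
-1.2

Distance in frame 2: 5.7. Distance in frame 3: 4.5.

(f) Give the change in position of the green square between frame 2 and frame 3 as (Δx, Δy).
(0.6, 2.6)

The green square was at (0.7, 6.8) in frame 2 and (1.3, 9.4) in frame 3.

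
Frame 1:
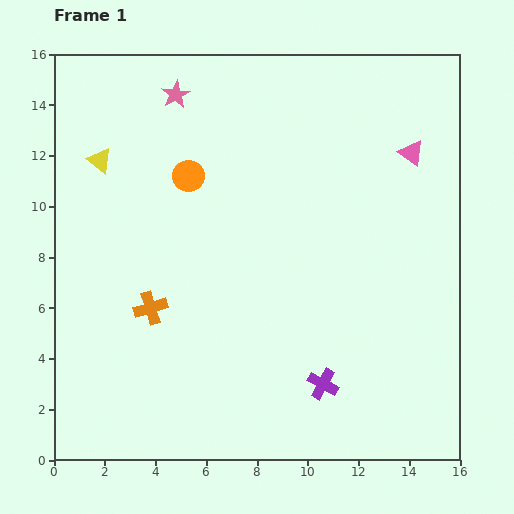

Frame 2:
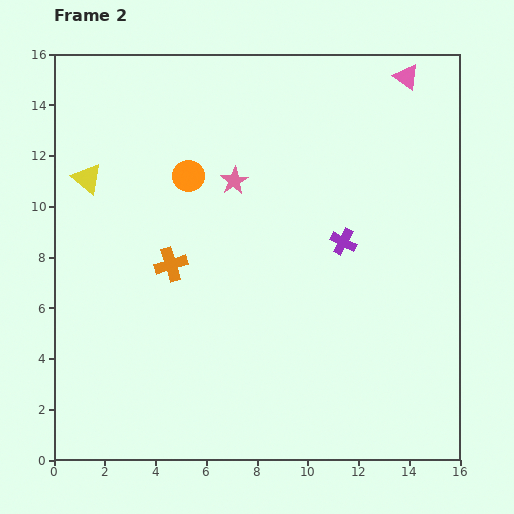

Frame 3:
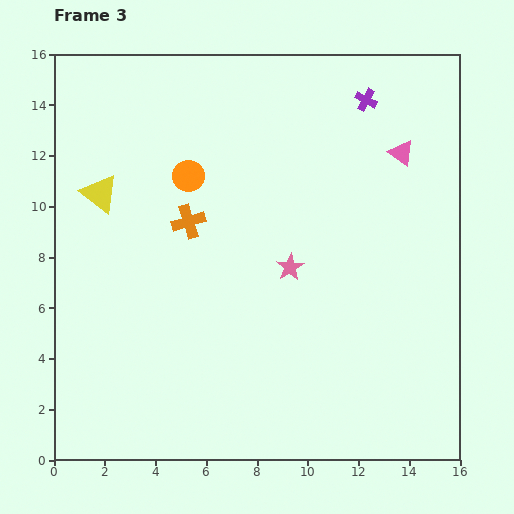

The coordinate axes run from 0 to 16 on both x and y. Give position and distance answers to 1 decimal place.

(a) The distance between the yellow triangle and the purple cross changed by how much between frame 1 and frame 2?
-2.0

Distance in frame 1: 12.4. Distance in frame 2: 10.4.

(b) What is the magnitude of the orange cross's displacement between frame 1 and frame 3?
3.7

The orange cross moved from (3.8, 6.0) to (5.3, 9.4), a distance of √(1.5² + 3.4²) ≈ 3.7.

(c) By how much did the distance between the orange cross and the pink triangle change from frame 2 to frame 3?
-3.1

Distance in frame 2: 11.9. Distance in frame 3: 8.8.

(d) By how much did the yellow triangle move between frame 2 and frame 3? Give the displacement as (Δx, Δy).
(0.5, -0.6)

The yellow triangle was at (1.3, 11.1) in frame 2 and (1.8, 10.5) in frame 3.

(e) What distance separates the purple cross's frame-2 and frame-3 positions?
5.7

The purple cross moved from (11.4, 8.6) to (12.3, 14.2), a distance of √(0.9² + 5.6²) ≈ 5.7.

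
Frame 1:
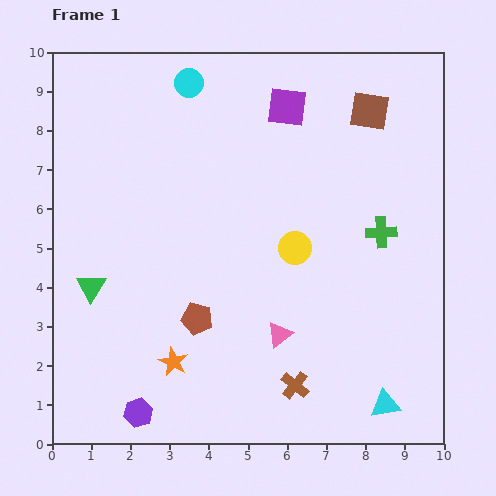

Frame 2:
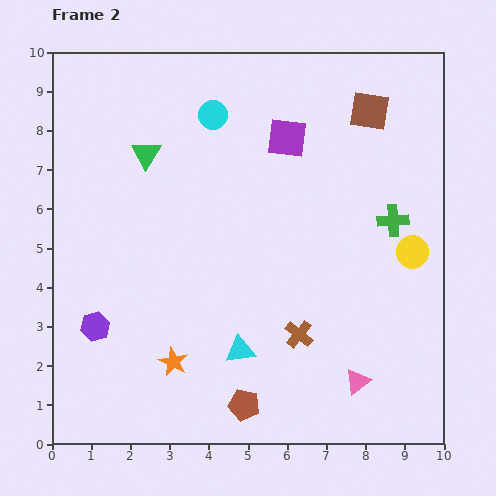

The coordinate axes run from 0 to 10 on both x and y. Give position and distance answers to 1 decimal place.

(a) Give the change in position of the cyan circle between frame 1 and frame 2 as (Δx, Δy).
(0.6, -0.8)

The cyan circle was at (3.5, 9.2) in frame 1 and (4.1, 8.4) in frame 2.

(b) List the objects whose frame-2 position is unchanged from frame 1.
the orange star, the brown square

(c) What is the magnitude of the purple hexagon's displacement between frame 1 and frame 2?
2.5

The purple hexagon moved from (2.2, 0.8) to (1.1, 3.0), a distance of √(1.1² + 2.2²) ≈ 2.5.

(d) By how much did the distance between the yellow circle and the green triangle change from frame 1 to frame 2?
+1.9

Distance in frame 1: 5.3. Distance in frame 2: 7.2.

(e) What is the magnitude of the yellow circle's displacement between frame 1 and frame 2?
3.0

The yellow circle moved from (6.2, 5.0) to (9.2, 4.9), a distance of √(3.0² + 0.1²) ≈ 3.0.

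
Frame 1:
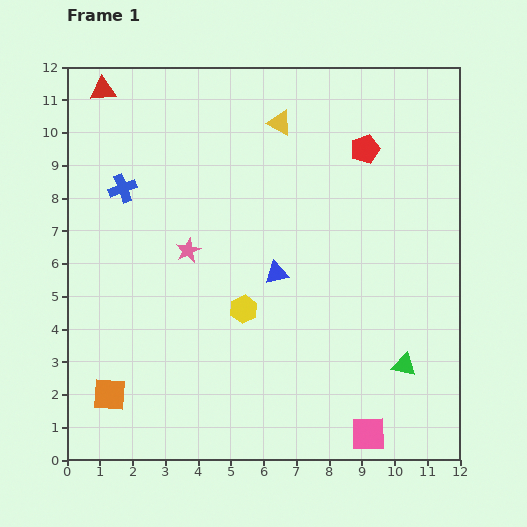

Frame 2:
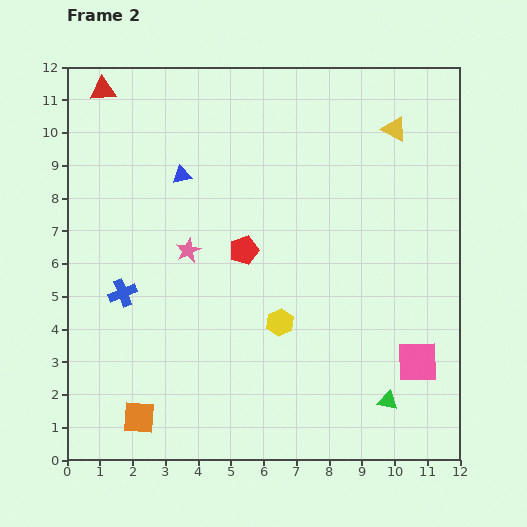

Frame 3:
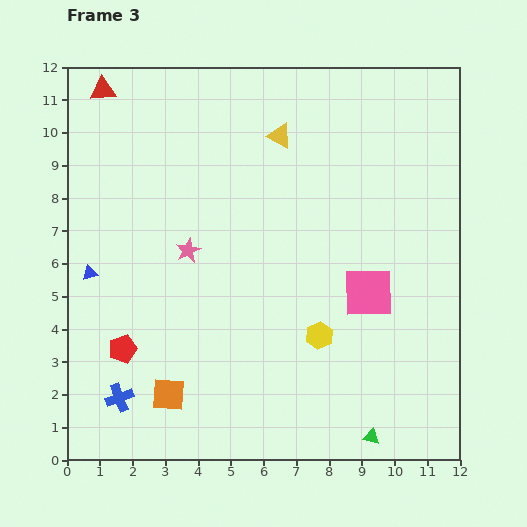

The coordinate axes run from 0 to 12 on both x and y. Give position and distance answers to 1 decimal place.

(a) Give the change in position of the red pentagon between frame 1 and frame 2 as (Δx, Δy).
(-3.7, -3.1)

The red pentagon was at (9.1, 9.5) in frame 1 and (5.4, 6.4) in frame 2.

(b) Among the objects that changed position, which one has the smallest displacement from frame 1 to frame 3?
the yellow triangle

(moved 0.4)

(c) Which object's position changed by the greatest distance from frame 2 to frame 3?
the red pentagon

(moved 4.8; next 4.1)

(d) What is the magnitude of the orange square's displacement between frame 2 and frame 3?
1.1

The orange square moved from (2.2, 1.3) to (3.1, 2.0), a distance of √(0.9² + 0.7²) ≈ 1.1.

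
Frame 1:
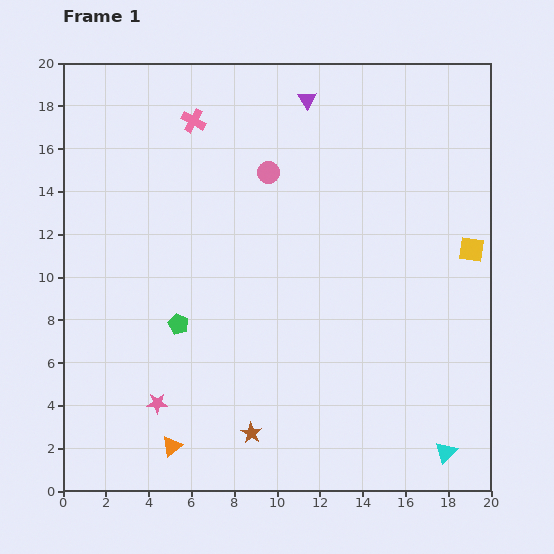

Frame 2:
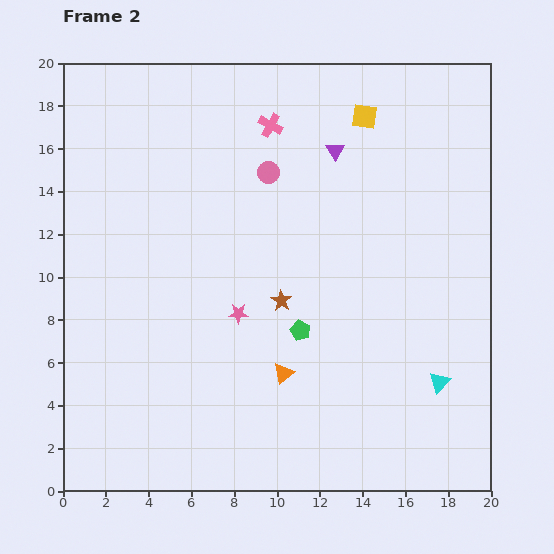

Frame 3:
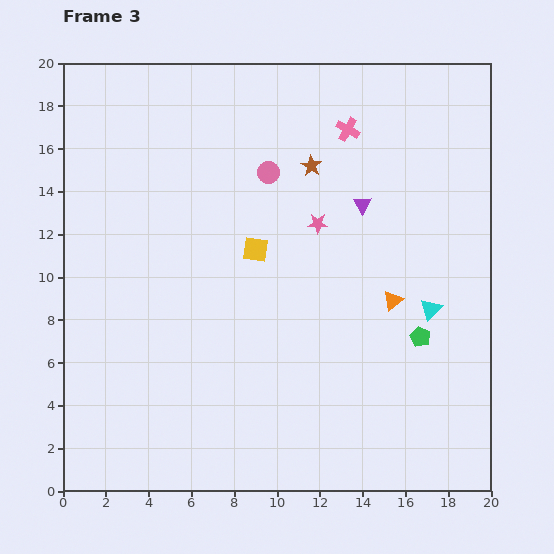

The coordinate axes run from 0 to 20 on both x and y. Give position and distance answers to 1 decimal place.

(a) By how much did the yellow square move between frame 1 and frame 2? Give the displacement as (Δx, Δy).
(-5.0, 6.2)

The yellow square was at (19.1, 11.3) in frame 1 and (14.1, 17.5) in frame 2.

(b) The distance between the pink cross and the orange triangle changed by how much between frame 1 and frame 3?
-6.9

Distance in frame 1: 15.2. Distance in frame 3: 8.3.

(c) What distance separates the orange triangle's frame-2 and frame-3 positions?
6.1

The orange triangle moved from (10.3, 5.5) to (15.4, 8.9), a distance of √(5.1² + 3.4²) ≈ 6.1.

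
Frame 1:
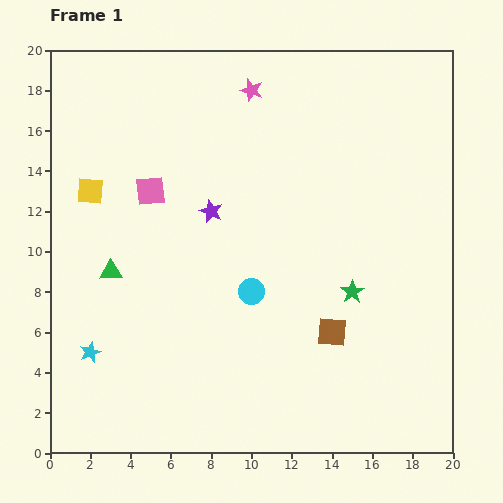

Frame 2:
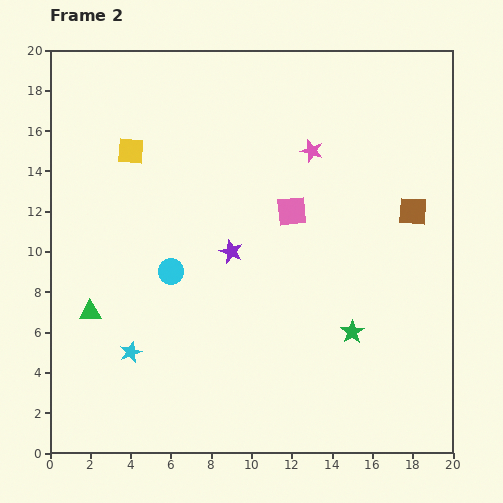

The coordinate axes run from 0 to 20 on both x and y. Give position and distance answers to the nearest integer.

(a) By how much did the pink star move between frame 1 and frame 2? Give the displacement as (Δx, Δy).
(3, -3)

The pink star was at (10, 18) in frame 1 and (13, 15) in frame 2.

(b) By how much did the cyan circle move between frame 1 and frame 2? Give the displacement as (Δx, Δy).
(-4, 1)

The cyan circle was at (10, 8) in frame 1 and (6, 9) in frame 2.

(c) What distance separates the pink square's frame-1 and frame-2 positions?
7

The pink square moved from (5, 13) to (12, 12), a distance of √(7² + 1²) ≈ 7.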